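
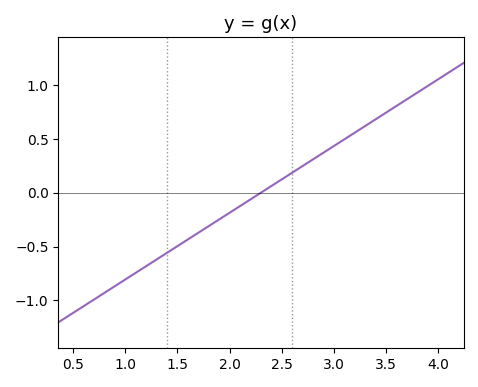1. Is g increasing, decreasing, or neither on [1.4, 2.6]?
increasing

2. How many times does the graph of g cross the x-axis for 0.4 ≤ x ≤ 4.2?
1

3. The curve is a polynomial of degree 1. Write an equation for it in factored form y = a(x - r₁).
y = 0.62(x - 2.3)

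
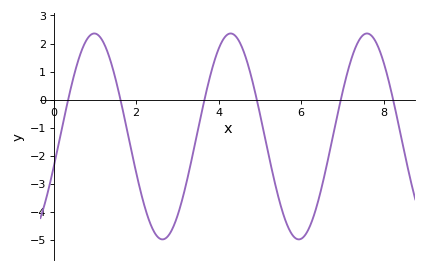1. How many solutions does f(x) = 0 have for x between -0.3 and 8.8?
6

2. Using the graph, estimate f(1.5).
0.7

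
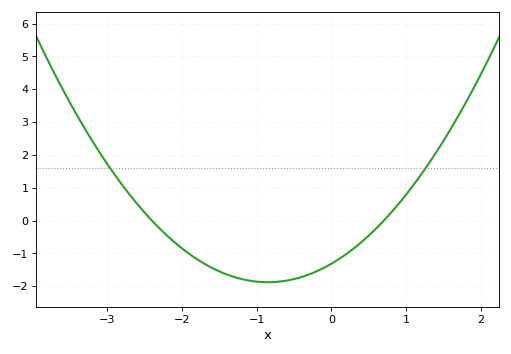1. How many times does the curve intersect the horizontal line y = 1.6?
2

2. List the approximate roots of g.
-2.4, 0.7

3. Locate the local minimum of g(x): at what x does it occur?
-0.8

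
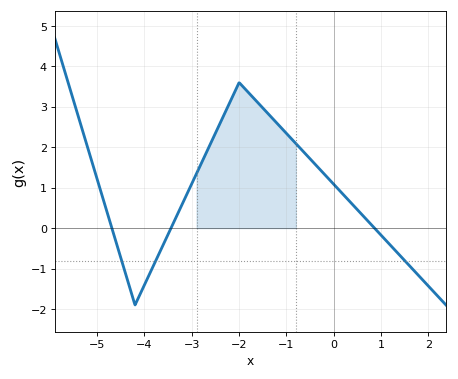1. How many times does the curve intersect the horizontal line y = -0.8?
3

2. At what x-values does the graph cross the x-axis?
-4.6, -3.4, 0.8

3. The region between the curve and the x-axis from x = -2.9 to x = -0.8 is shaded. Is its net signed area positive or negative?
positive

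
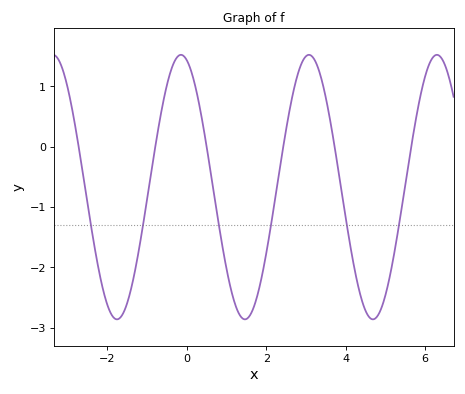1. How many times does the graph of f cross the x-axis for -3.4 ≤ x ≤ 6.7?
6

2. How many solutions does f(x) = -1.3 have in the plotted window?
6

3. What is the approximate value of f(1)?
-2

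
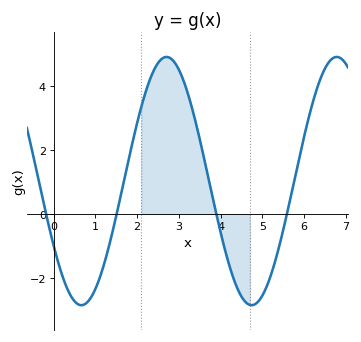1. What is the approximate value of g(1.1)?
-2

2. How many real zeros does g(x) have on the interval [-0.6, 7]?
4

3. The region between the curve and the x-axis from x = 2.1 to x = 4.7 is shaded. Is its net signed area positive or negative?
positive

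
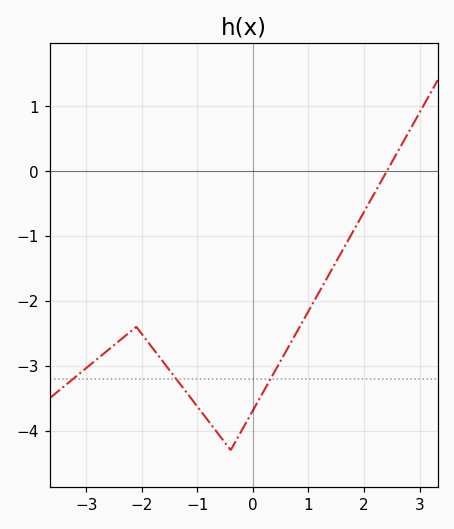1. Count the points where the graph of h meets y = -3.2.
3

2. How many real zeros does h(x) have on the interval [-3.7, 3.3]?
1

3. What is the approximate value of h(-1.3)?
-3.29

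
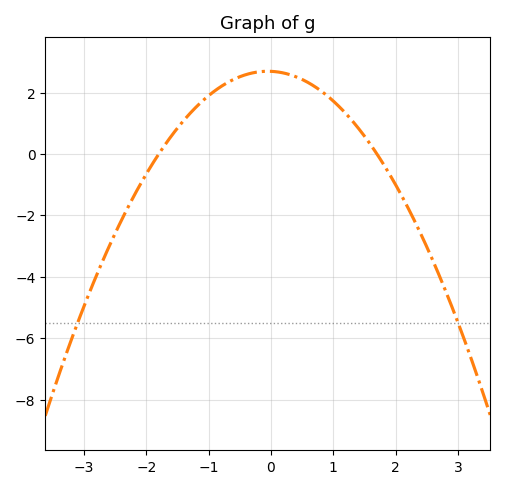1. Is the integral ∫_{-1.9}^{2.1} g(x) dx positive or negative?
positive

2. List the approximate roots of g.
-1.8, 1.7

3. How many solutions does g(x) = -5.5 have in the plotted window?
2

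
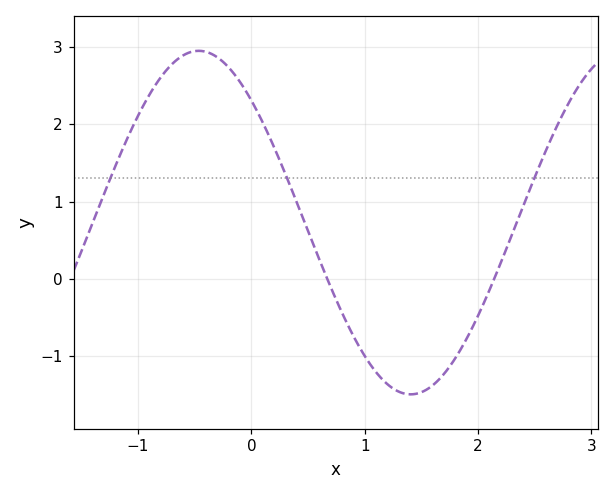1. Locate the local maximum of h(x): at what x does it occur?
-0.465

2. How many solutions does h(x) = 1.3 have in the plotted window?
3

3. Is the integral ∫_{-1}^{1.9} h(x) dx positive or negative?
positive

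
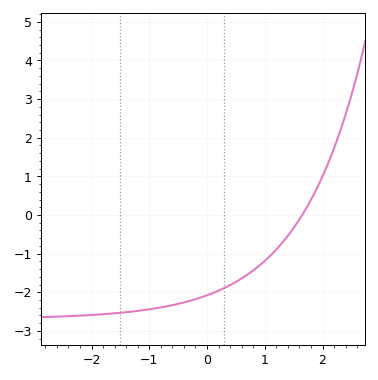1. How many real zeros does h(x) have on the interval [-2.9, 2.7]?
1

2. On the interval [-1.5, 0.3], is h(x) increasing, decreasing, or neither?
increasing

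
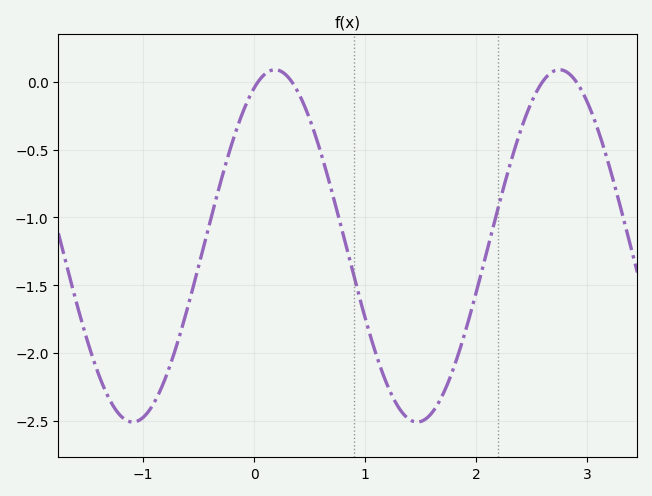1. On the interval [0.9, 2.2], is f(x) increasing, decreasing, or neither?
neither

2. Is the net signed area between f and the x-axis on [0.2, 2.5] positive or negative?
negative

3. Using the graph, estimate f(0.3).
0.041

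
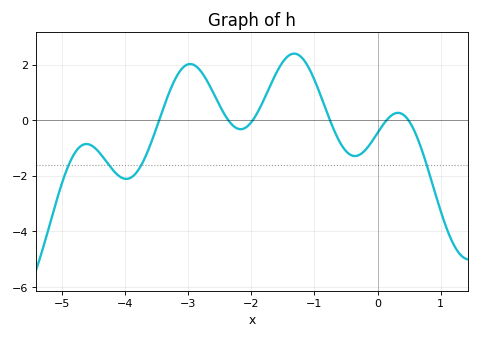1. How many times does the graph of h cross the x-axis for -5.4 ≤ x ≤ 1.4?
6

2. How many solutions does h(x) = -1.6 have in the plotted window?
4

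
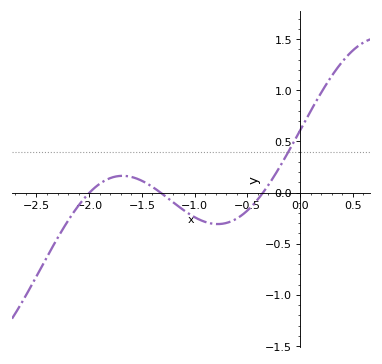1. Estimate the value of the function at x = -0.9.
-0.287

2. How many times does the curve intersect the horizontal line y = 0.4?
1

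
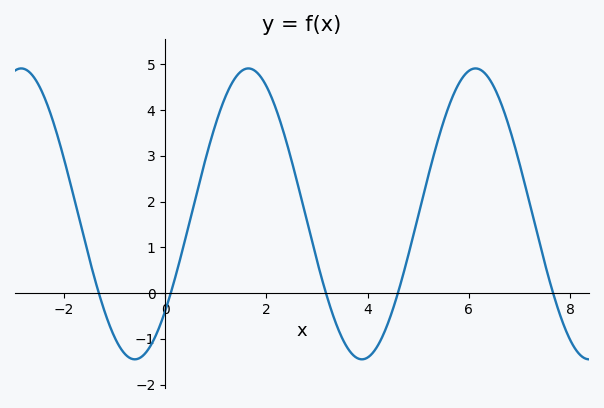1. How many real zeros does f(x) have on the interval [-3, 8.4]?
5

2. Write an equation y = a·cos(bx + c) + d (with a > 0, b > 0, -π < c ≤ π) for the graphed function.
y = 3.18cos(1.4x - 2.3) + 1.73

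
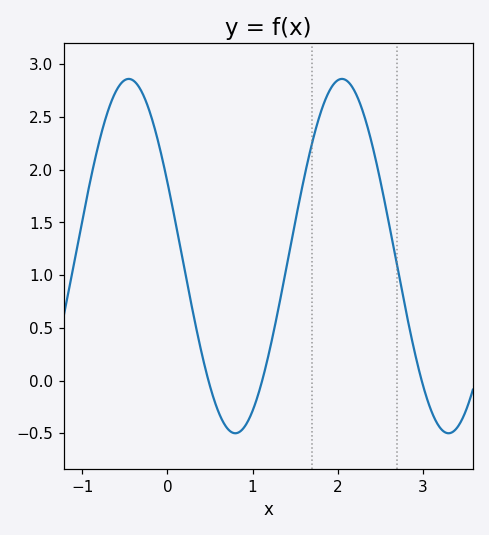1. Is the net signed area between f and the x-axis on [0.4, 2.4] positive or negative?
positive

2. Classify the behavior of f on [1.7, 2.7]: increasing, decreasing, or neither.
neither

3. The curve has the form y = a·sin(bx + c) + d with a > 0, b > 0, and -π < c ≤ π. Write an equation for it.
y = 1.68sin(2.5x + 2.7) + 1.18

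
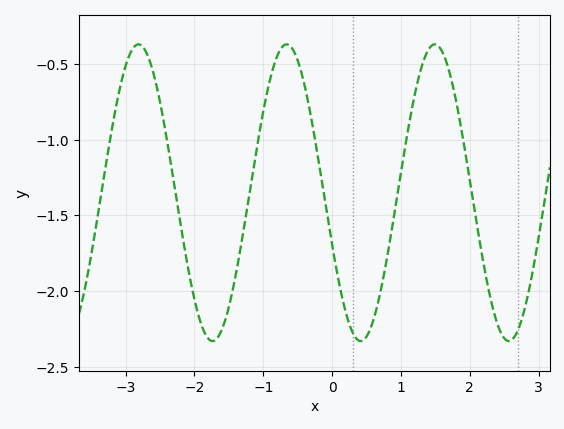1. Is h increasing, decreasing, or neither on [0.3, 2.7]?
neither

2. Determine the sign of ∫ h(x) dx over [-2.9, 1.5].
negative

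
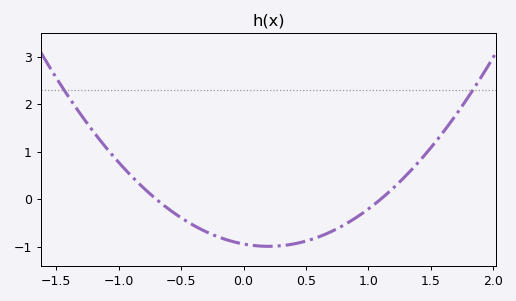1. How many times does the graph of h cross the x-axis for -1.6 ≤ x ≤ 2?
2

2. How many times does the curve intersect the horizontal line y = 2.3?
2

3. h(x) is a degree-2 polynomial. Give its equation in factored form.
y = 1.23(x + 0.7)(x - 1.1)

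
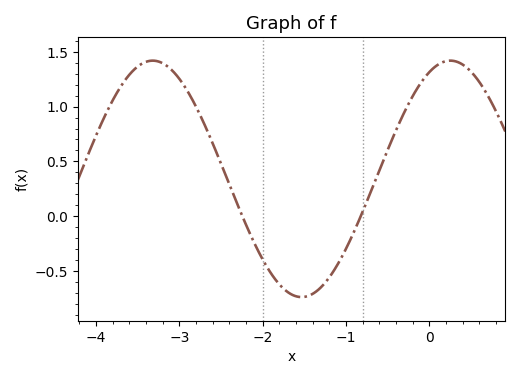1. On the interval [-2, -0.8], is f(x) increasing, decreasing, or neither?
neither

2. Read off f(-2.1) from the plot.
-0.247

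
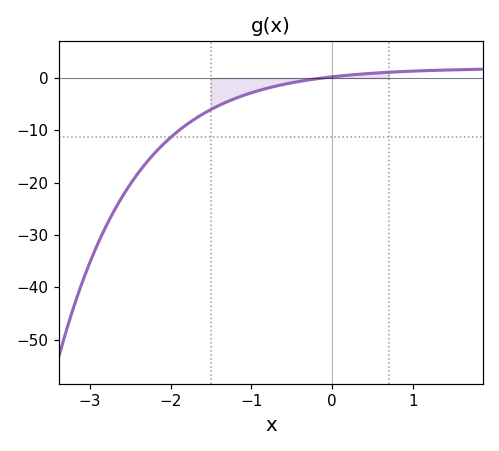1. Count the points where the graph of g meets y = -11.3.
1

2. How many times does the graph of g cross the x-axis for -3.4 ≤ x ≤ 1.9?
1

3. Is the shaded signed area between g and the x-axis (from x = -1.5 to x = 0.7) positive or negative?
negative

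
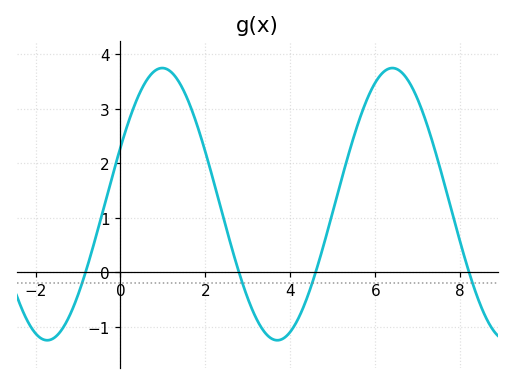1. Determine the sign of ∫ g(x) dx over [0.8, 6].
positive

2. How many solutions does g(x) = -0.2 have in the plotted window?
4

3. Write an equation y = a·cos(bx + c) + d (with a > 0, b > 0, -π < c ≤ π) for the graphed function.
y = 2.5cos(1.2x - 1.1) + 1.25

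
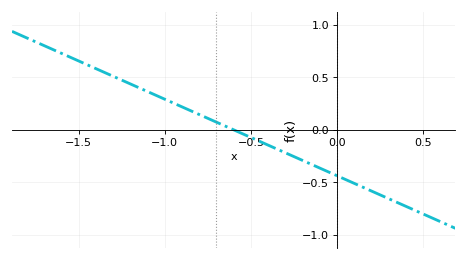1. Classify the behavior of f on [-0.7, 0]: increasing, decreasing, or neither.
decreasing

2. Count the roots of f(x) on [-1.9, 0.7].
1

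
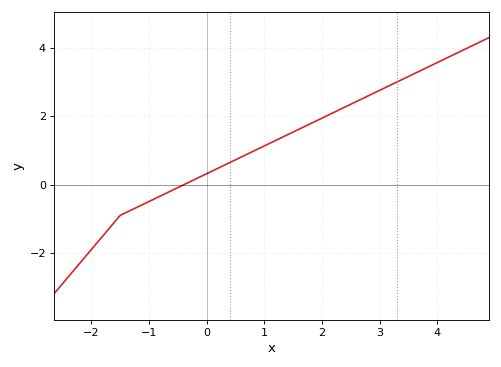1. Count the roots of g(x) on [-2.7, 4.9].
1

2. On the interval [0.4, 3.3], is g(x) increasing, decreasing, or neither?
increasing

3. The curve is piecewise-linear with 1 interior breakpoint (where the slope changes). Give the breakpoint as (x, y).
(-1.5, -0.9)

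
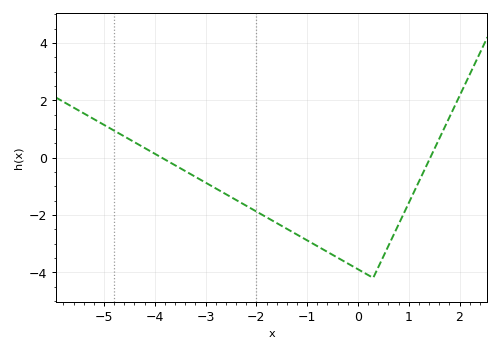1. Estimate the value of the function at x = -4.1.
0.233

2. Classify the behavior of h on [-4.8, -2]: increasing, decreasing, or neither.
decreasing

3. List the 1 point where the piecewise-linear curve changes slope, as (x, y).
(0.3, -4.2)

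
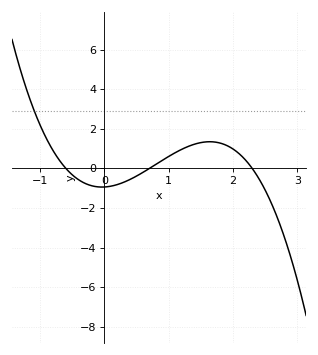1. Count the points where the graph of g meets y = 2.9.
1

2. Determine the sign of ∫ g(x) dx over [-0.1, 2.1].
positive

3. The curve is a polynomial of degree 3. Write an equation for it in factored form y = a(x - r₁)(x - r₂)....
y = -0.97(x + 0.6)(x - 0.7)(x - 2.3)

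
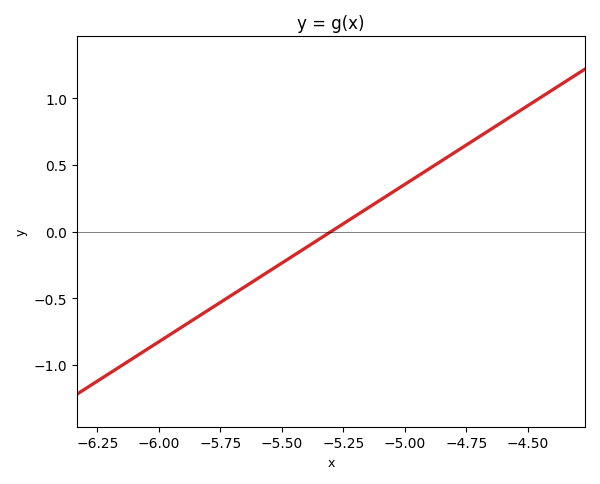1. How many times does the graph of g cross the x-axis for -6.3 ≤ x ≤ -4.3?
1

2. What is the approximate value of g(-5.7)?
-0.45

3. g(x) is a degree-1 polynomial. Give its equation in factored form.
y = 1.18(x + 5.3)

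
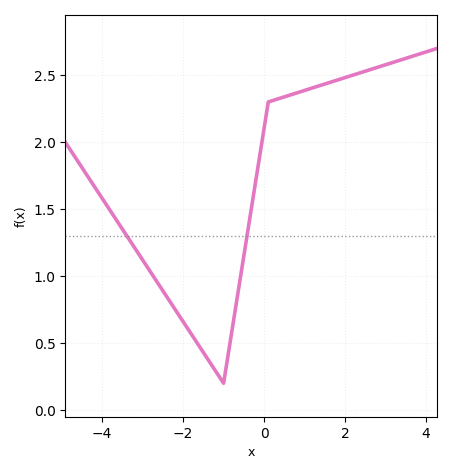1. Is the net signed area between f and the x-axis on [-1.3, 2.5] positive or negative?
positive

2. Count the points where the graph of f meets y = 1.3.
2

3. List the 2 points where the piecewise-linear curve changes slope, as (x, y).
(-1, 0.2); (0.1, 2.3)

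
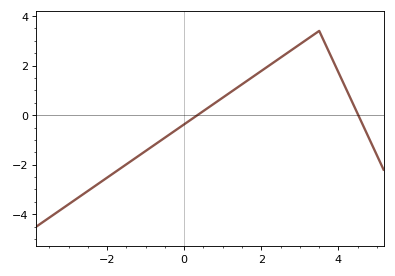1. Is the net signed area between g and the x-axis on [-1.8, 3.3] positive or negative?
positive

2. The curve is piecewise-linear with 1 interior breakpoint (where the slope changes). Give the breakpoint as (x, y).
(3.5, 3.4)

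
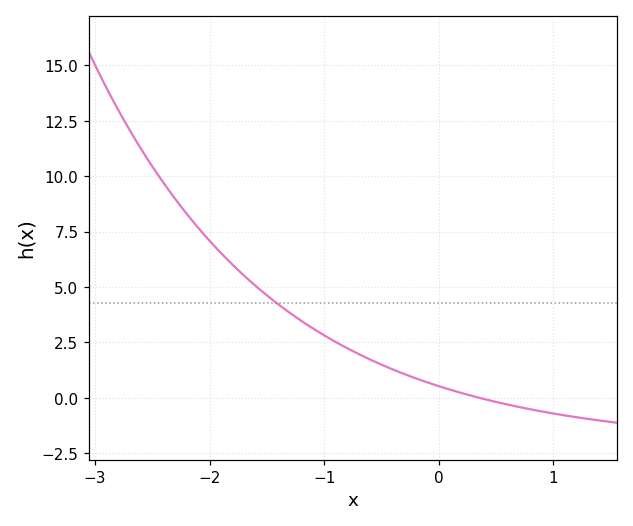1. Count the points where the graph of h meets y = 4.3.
1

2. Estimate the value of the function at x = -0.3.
1.08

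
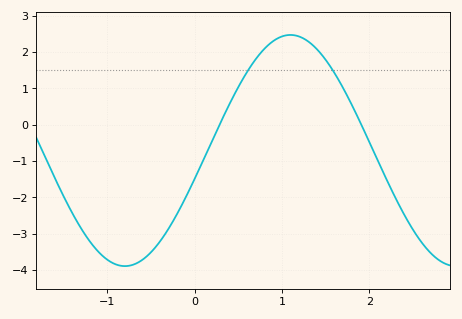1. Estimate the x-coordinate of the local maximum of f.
1.1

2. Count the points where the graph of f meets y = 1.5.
2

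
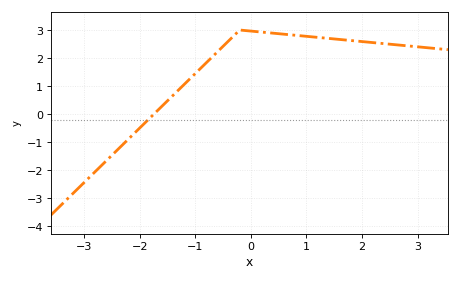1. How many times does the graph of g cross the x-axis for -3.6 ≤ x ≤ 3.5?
1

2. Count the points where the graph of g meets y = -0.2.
1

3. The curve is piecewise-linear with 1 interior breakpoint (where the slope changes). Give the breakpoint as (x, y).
(-0.2, 3)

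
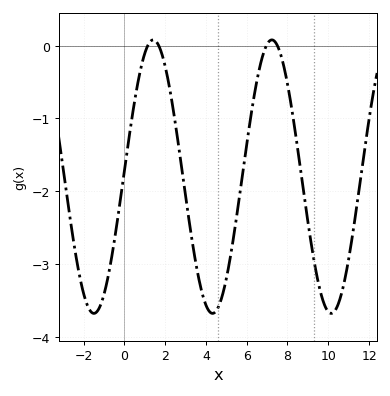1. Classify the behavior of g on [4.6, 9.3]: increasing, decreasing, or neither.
neither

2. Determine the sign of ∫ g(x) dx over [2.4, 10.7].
negative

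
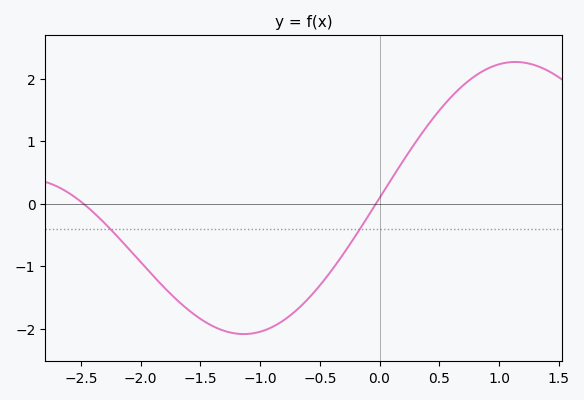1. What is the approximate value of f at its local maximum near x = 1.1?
2.3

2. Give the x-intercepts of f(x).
-2.5, 0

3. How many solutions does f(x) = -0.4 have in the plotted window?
2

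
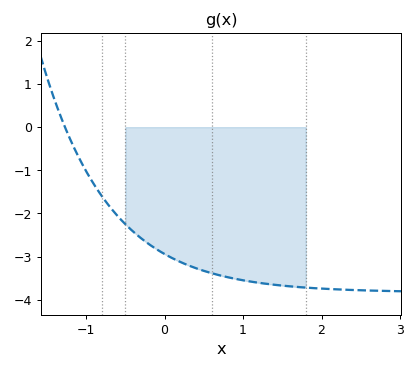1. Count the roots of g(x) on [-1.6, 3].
1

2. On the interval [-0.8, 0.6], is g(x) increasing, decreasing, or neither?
decreasing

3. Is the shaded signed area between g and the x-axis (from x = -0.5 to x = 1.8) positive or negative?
negative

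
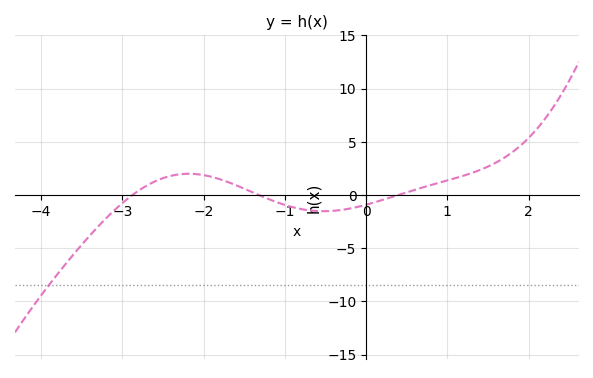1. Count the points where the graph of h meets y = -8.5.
1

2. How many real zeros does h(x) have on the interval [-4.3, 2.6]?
3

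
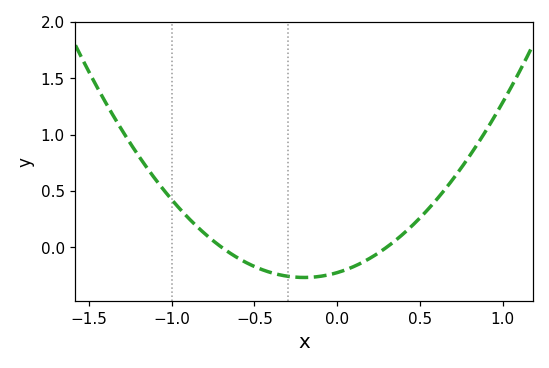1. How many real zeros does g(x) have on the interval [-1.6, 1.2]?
2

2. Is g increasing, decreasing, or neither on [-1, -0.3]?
decreasing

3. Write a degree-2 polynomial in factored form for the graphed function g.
y = 1.08(x + 0.7)(x - 0.3)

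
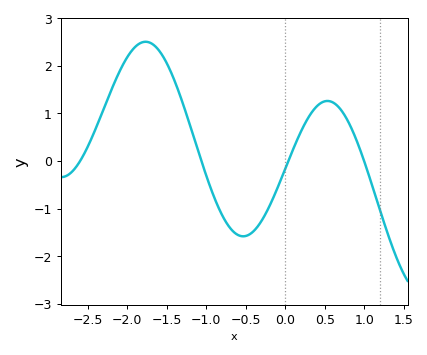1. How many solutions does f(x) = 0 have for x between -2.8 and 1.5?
4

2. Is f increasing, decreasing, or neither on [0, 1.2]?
neither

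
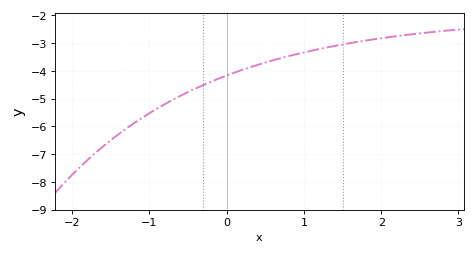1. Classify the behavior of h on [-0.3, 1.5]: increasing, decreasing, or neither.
increasing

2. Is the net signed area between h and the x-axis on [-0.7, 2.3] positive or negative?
negative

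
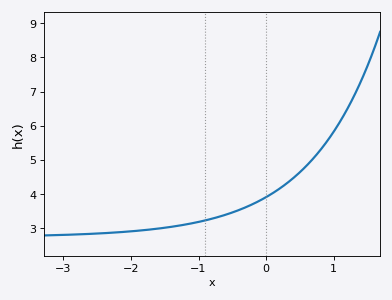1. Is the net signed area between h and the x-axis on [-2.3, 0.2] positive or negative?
positive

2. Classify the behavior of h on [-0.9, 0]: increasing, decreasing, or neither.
increasing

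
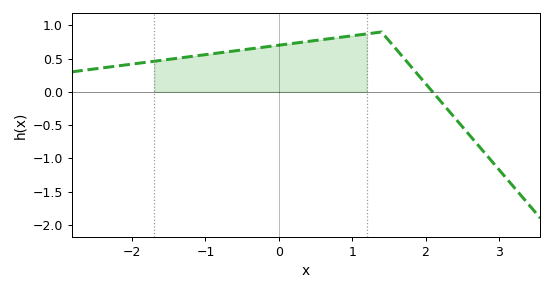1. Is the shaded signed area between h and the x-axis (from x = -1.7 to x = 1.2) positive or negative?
positive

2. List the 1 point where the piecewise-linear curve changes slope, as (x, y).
(1.4, 0.9)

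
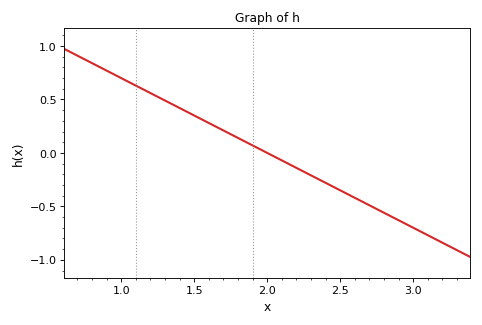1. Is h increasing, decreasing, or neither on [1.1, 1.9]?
decreasing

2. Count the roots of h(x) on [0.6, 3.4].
1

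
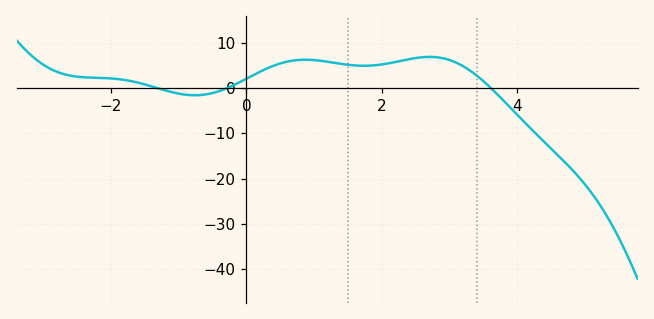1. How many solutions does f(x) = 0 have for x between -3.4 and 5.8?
3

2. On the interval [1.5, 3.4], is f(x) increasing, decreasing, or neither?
neither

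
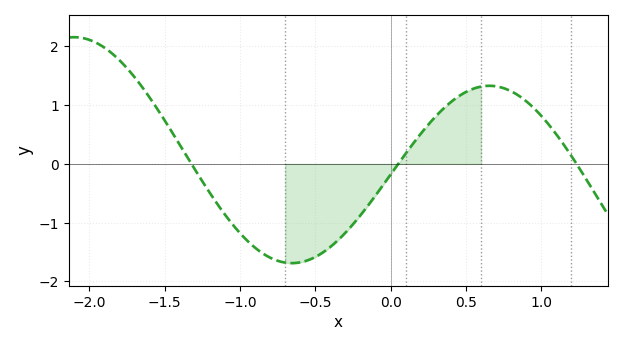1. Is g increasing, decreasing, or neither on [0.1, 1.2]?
neither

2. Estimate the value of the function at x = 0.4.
1.05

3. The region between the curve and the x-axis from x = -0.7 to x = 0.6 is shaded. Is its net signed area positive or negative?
negative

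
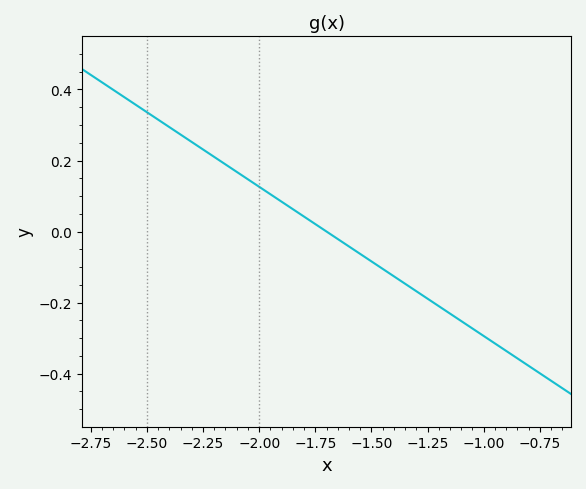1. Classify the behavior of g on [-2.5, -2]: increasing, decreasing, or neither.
decreasing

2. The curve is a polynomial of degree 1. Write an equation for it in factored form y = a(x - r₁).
y = -0.42(x + 1.7)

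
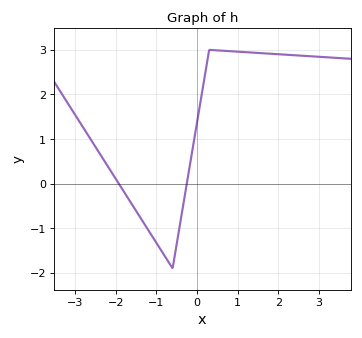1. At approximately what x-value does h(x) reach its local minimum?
-0.6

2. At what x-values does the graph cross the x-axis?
-1.92, -0.251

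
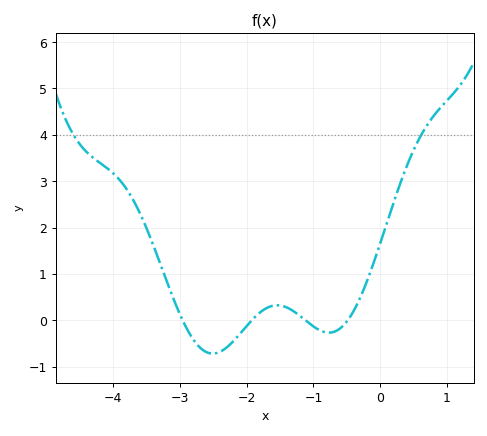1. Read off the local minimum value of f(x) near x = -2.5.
-0.717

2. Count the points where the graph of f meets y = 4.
2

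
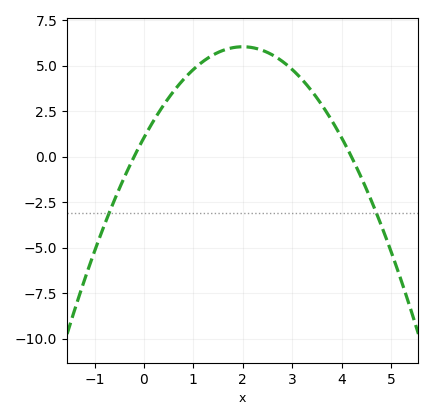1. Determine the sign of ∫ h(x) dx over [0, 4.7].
positive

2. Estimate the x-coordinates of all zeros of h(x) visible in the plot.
-0.2, 4.2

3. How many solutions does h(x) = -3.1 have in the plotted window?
2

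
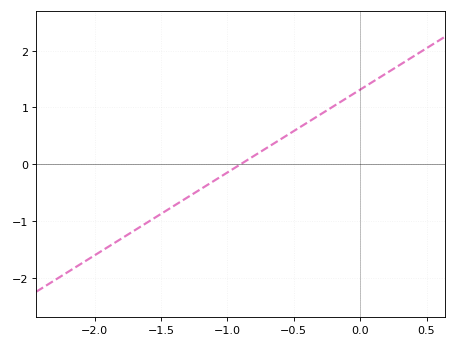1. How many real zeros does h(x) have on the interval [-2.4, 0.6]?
1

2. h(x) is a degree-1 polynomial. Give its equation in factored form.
y = 1.46(x + 0.9)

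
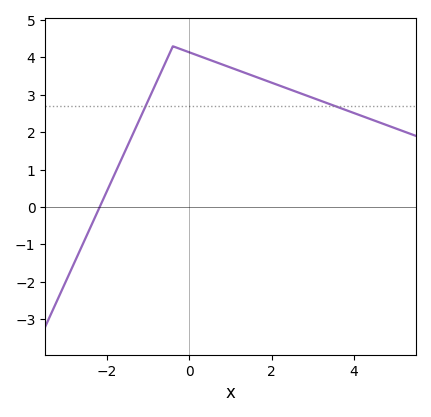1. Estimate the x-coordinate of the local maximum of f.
-0.4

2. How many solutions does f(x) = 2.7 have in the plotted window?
2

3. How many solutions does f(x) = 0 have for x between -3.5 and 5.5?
1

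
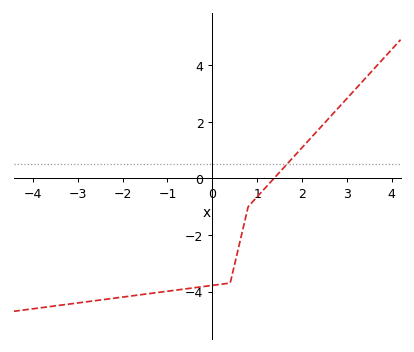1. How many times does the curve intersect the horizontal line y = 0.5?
1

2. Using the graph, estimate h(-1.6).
-4.2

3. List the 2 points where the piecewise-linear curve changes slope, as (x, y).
(0.4, -3.7); (0.8, -1)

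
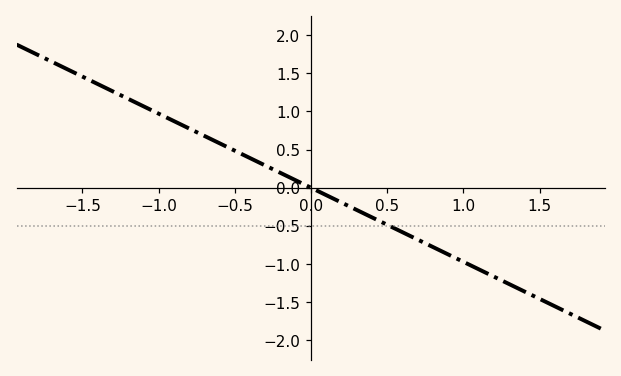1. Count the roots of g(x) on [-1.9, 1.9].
1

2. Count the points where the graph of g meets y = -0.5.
1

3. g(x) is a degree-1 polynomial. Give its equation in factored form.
y = -0.97(x - 0)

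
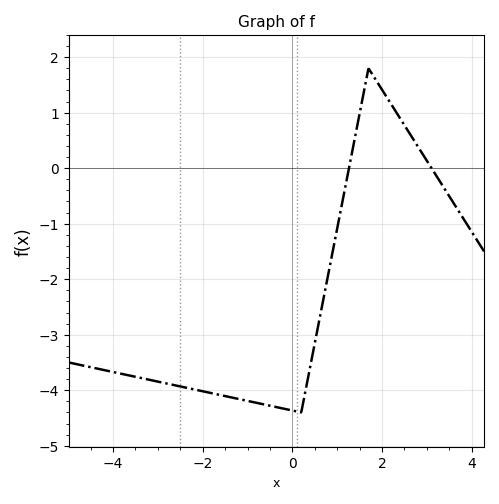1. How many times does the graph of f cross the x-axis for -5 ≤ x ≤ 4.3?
2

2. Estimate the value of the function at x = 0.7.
-2.3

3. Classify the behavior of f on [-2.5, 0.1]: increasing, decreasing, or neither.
decreasing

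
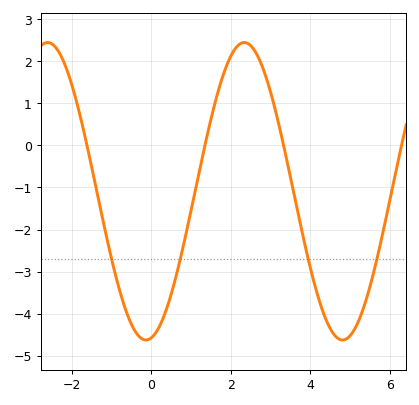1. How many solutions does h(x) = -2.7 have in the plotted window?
4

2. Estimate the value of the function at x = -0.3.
-4.6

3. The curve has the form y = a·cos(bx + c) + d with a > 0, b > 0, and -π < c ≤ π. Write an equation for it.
y = 3.54cos(1.3x - 3) - 1.09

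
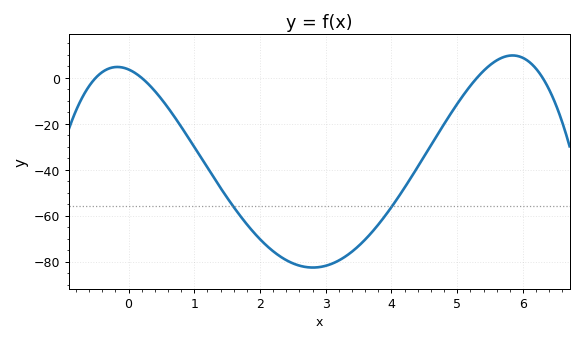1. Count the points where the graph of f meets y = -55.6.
2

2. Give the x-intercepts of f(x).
-0.5, 0.2, 5.3, 6.3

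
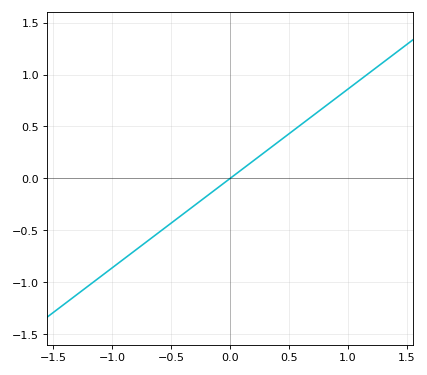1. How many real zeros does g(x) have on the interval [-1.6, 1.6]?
1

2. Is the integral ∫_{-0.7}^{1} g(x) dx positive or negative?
positive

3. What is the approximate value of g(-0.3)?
-0.258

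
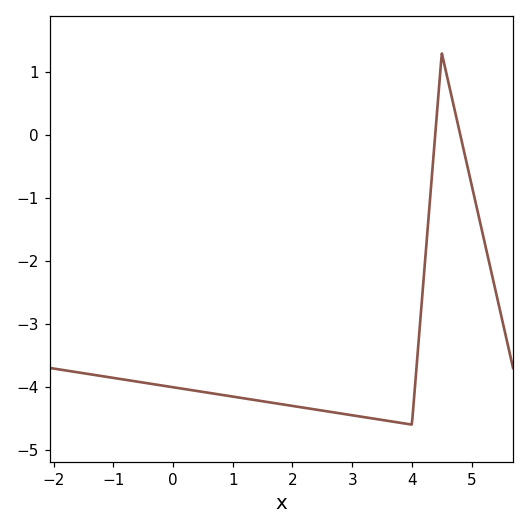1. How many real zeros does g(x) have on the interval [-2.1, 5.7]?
2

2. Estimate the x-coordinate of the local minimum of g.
4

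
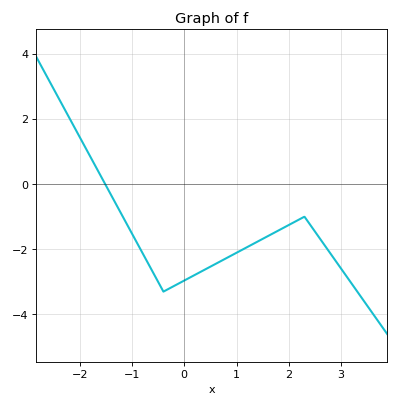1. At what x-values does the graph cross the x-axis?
-1.51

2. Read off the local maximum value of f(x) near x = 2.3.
-1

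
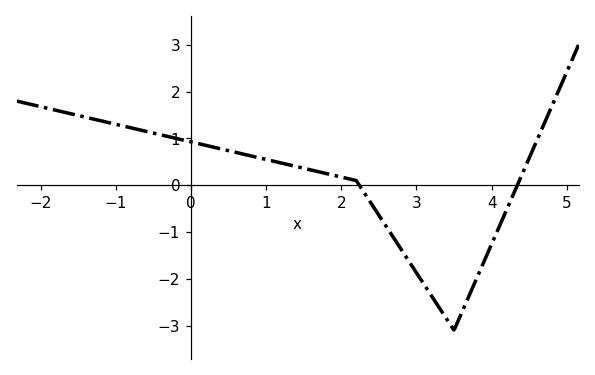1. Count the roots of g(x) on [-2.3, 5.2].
2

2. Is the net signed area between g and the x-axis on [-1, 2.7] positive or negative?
positive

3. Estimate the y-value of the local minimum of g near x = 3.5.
-3.1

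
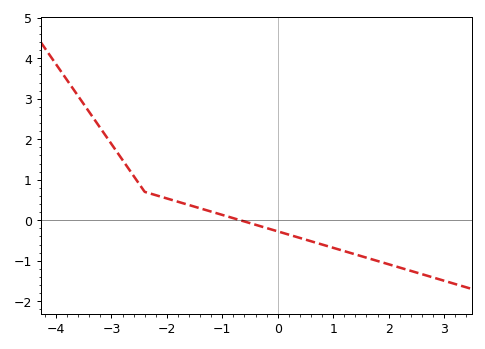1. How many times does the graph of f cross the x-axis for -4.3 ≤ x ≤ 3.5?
1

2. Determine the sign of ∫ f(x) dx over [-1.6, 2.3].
negative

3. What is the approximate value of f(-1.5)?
0.334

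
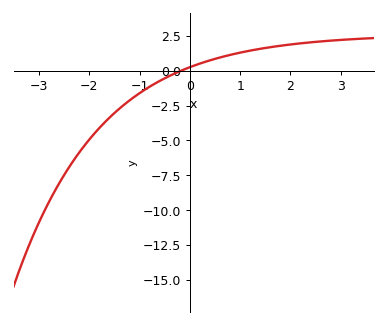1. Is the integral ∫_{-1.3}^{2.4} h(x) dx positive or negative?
positive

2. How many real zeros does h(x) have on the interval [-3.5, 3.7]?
1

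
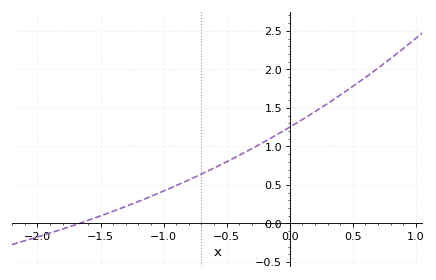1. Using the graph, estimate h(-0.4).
0.885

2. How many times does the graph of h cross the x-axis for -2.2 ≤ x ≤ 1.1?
1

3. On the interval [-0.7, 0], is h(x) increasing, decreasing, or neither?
increasing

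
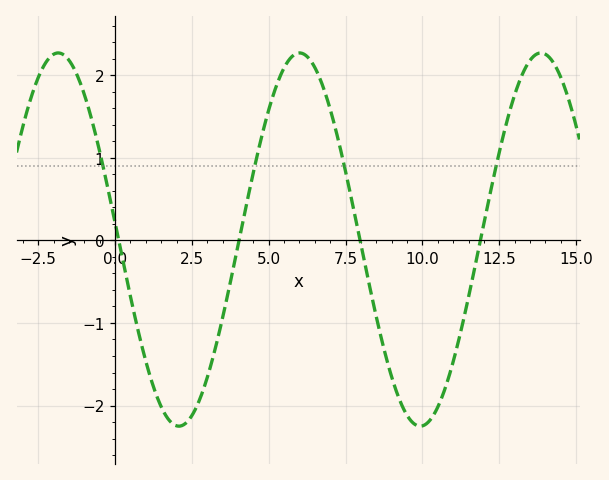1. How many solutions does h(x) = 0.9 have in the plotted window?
4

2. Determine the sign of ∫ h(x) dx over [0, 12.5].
negative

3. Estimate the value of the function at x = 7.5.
0.8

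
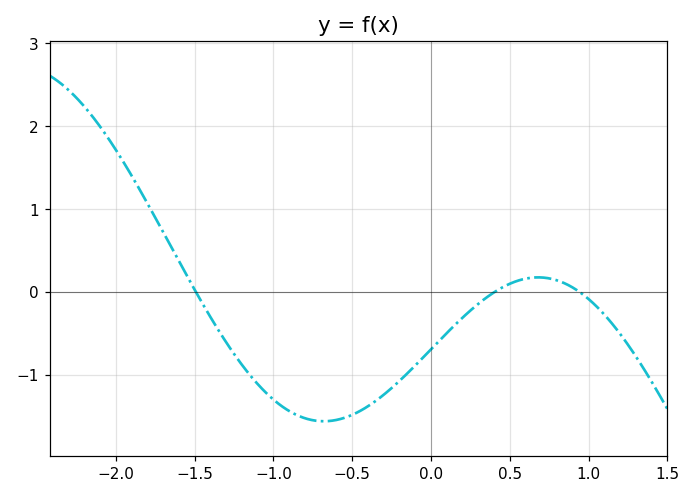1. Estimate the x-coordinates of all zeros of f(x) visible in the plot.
-1.5, 0.4, 0.9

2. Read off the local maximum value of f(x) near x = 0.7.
0.2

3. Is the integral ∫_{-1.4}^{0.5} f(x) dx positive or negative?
negative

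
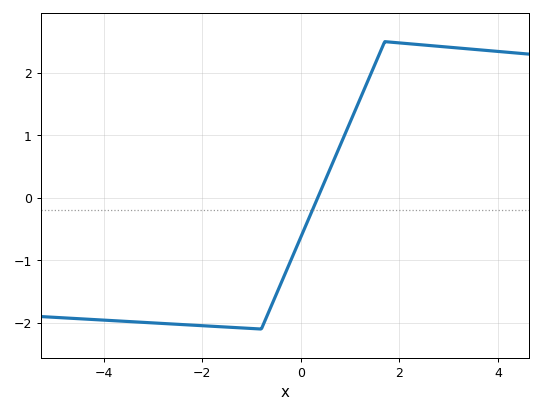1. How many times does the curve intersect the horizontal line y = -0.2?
1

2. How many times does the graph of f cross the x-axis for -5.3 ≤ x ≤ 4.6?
1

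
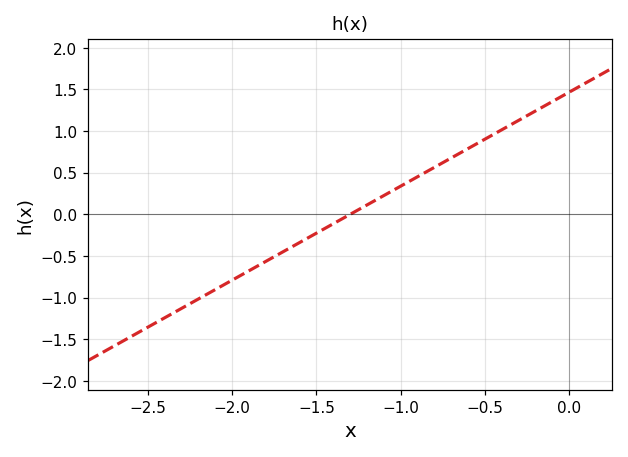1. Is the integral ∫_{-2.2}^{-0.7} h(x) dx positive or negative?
negative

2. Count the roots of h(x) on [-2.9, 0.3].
1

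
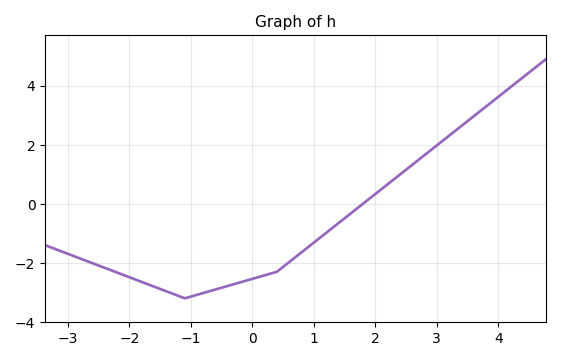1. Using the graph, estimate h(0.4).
-2.2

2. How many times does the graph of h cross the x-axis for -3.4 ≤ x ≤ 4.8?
1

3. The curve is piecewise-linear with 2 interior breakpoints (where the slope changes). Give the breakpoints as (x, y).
(-1.1, -3.2); (0.4, -2.3)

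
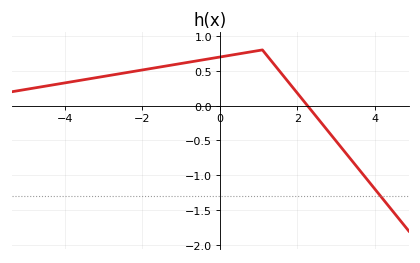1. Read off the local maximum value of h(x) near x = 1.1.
0.8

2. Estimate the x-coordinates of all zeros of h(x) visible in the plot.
2.26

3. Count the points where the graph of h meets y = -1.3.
1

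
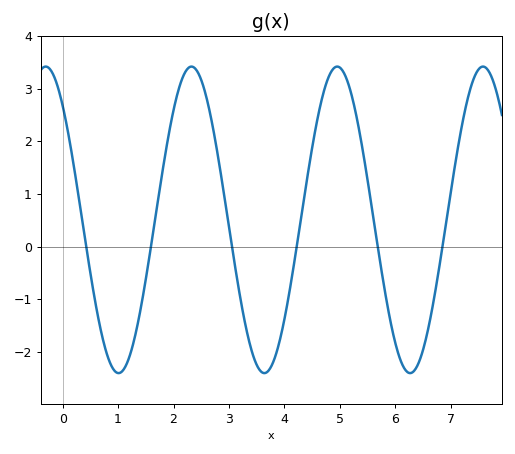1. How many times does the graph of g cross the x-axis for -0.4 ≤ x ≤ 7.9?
6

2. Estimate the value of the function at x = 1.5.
-0.616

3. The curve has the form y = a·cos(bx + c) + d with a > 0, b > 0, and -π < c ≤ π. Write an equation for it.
y = 2.91cos(2.39x + 0.73) + 0.51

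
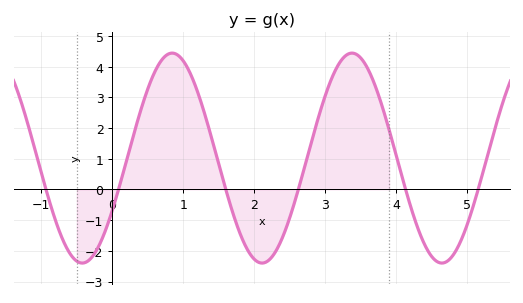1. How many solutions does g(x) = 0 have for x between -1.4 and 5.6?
6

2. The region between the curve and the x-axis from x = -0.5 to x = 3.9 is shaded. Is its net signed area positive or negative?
positive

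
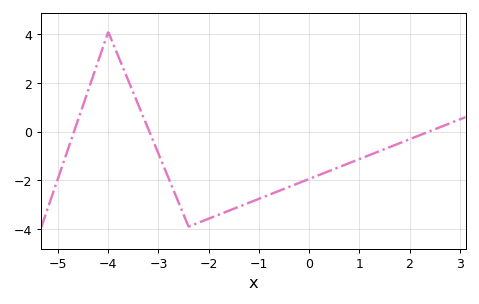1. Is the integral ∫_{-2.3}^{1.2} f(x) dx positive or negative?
negative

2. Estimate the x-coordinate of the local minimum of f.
-2.4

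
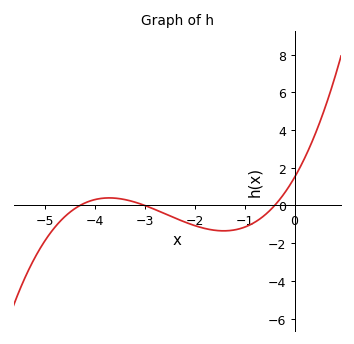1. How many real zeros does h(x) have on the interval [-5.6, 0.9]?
3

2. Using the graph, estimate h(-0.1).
1.06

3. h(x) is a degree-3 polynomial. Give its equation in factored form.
y = 0.29(x + 4.3)(x + 3)(x + 0.4)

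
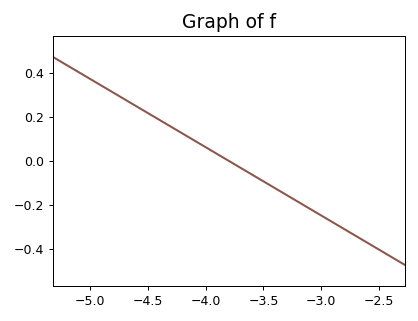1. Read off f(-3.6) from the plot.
-0.062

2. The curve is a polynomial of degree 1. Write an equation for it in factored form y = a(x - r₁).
y = -0.31(x + 3.8)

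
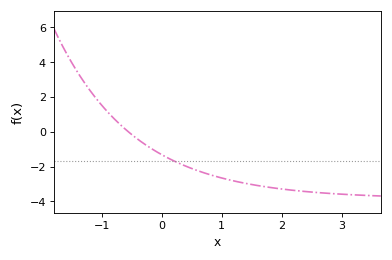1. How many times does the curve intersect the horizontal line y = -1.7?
1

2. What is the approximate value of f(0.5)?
-2.11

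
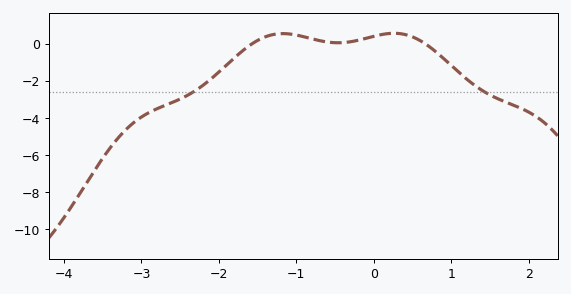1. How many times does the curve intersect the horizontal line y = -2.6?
2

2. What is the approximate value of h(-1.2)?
0.6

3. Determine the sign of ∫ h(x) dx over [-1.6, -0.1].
positive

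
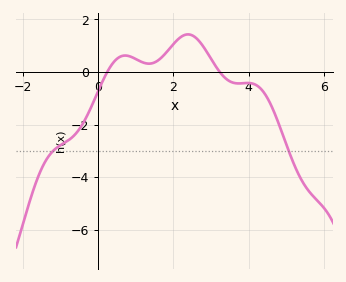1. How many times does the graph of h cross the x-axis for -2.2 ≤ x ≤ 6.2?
2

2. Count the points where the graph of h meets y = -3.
2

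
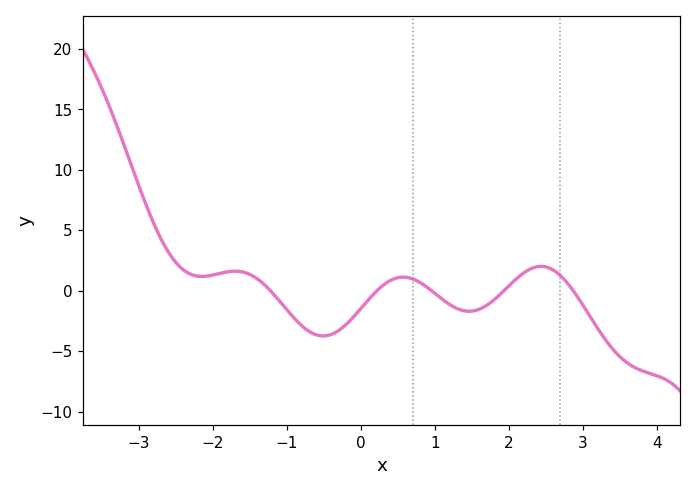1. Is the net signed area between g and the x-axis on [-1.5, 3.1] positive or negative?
negative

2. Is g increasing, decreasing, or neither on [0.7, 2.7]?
neither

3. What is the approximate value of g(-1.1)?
-0.856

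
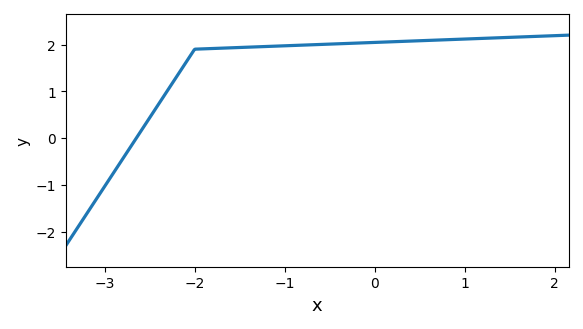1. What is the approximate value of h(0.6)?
2.1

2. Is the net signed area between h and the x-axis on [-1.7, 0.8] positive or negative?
positive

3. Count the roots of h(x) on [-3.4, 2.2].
1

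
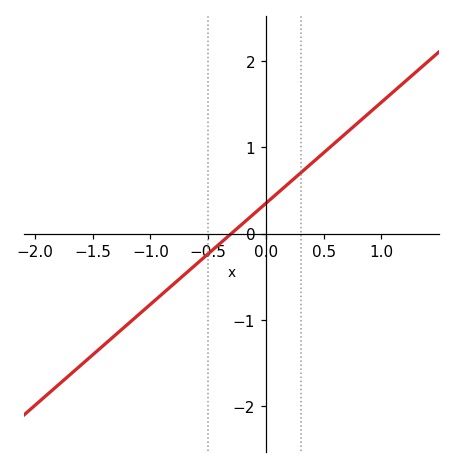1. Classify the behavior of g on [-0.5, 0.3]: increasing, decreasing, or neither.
increasing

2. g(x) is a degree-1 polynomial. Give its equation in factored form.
y = 1.17(x + 0.3)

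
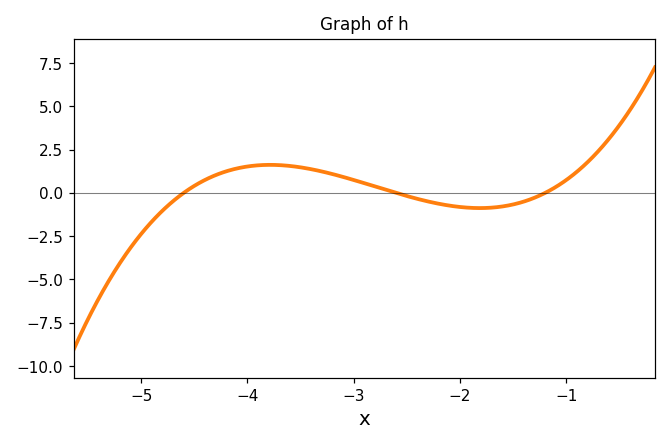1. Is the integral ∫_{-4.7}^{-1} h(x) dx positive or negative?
positive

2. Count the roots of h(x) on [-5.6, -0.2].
3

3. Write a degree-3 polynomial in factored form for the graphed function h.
y = 0.65(x + 4.6)(x + 2.6)(x + 1.2)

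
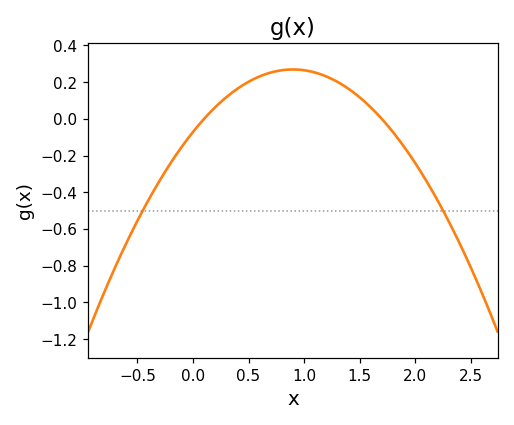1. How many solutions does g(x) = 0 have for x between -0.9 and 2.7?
2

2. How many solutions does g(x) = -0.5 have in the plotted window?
2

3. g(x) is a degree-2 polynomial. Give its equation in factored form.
y = -0.42(x - 0.1)(x - 1.7)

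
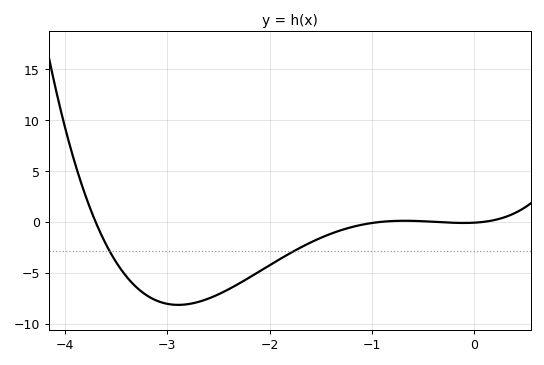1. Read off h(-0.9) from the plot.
0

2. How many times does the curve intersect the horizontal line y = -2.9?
2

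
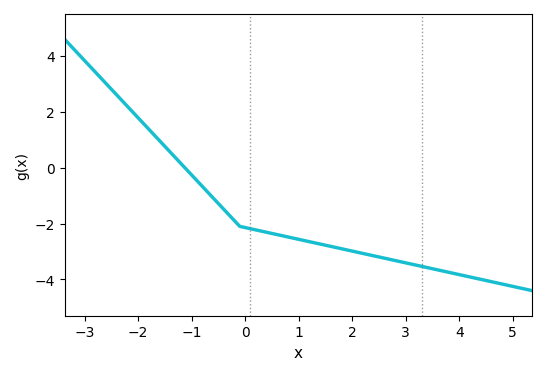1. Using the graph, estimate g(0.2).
-2.2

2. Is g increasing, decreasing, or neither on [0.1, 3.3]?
decreasing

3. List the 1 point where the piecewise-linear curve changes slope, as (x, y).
(-0.1, -2.1)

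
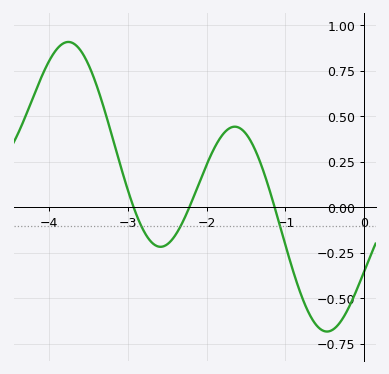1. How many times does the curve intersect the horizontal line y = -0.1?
3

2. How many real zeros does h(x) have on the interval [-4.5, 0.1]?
3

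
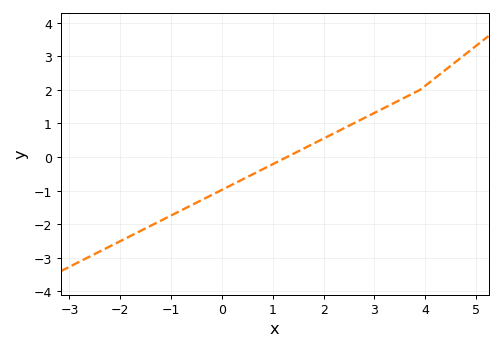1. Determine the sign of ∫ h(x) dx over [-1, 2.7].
negative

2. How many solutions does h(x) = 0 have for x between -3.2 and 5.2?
1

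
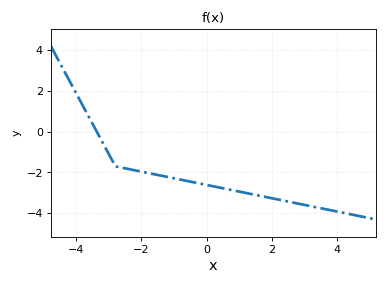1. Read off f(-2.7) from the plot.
-1.73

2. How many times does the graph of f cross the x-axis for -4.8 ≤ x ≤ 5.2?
1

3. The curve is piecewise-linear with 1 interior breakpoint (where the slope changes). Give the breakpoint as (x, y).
(-2.8, -1.7)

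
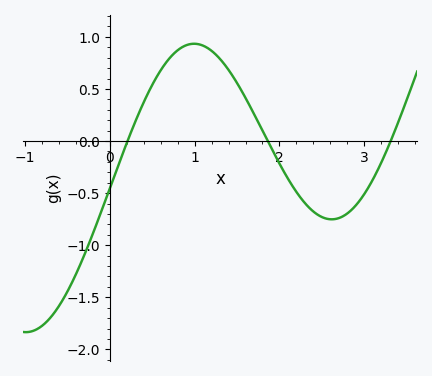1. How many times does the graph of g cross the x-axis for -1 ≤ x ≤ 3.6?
3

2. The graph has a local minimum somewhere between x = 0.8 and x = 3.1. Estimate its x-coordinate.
2.62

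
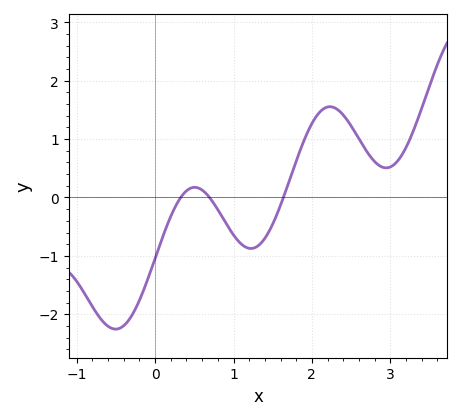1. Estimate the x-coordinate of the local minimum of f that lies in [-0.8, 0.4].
-0.504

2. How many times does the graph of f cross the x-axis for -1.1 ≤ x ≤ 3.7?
3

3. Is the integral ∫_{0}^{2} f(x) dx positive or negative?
negative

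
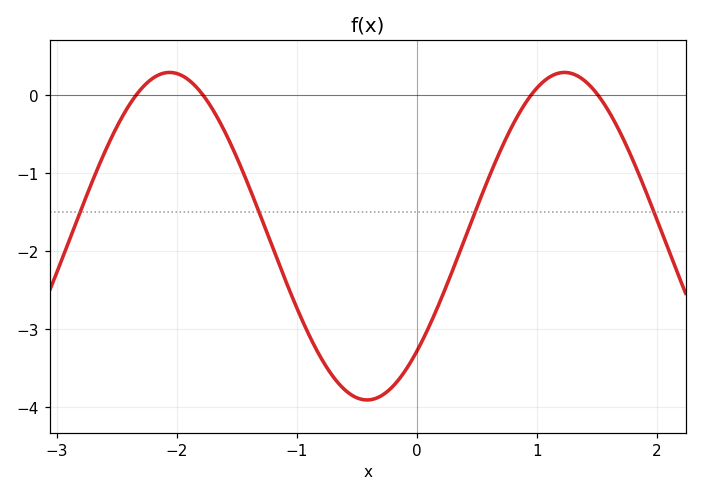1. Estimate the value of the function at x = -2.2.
0.2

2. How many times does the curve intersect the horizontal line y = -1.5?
4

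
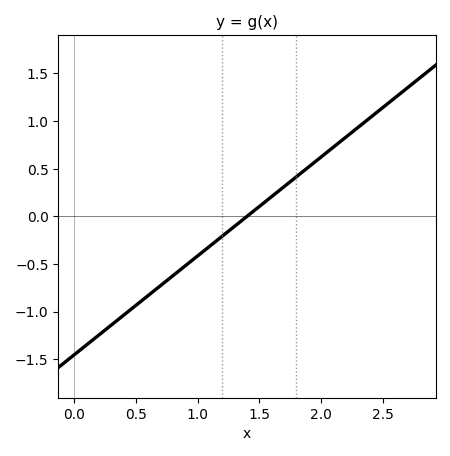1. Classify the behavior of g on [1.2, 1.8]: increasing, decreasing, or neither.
increasing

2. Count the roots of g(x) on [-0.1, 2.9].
1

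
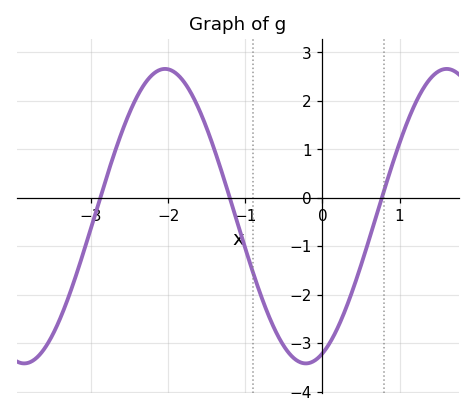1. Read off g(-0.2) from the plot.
-3.42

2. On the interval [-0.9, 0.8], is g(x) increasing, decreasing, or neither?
neither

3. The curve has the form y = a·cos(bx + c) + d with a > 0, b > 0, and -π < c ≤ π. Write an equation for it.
y = 3.04cos(1.72x - 2.77) - 0.38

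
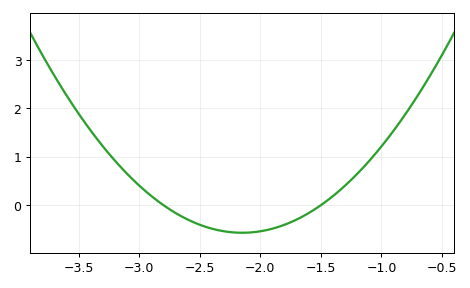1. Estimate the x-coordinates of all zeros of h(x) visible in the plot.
-2.8, -1.5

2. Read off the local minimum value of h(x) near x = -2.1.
-0.57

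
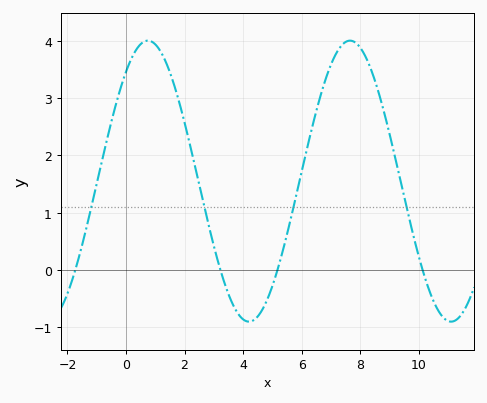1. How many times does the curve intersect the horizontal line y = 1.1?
4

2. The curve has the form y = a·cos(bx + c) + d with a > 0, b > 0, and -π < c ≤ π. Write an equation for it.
y = 2.45cos(0.91x - 0.68) + 1.55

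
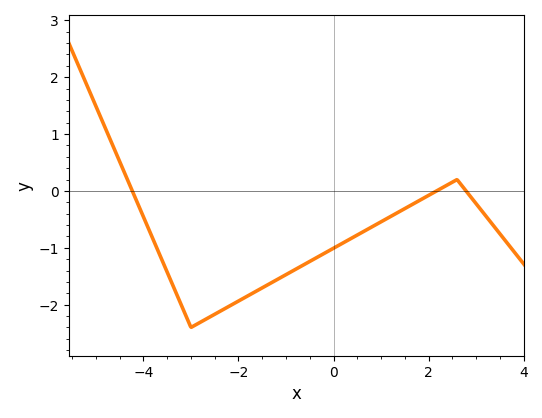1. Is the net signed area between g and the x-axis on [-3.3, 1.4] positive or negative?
negative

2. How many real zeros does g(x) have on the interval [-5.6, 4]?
3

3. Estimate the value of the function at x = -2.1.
-2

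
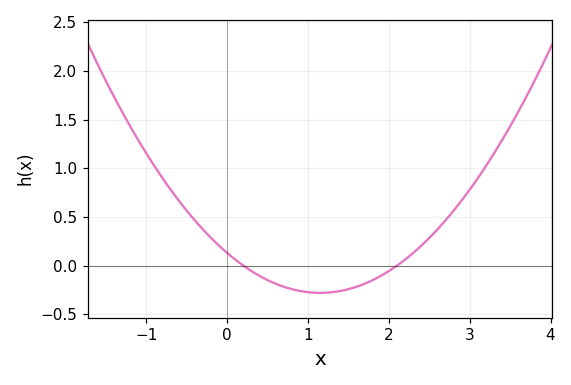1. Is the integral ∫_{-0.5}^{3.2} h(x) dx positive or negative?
positive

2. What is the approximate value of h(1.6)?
-0.2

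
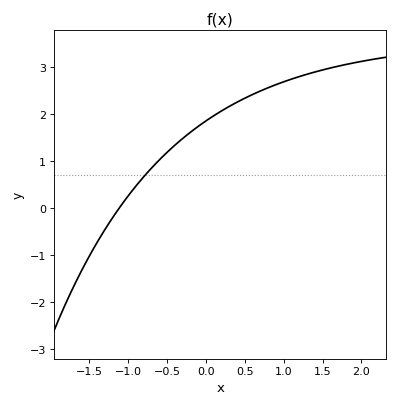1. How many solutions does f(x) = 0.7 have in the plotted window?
1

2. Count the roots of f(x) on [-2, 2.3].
1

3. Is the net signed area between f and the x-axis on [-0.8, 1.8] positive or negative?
positive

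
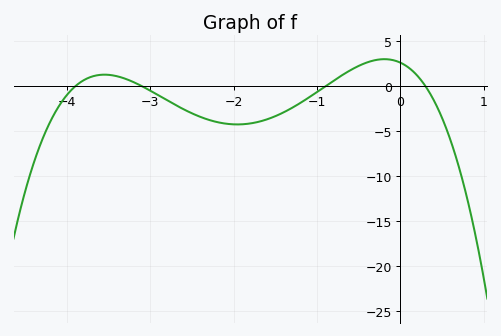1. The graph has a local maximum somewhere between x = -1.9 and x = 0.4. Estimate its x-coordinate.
-0.2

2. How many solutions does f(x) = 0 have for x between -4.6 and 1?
4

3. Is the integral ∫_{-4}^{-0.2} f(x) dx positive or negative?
negative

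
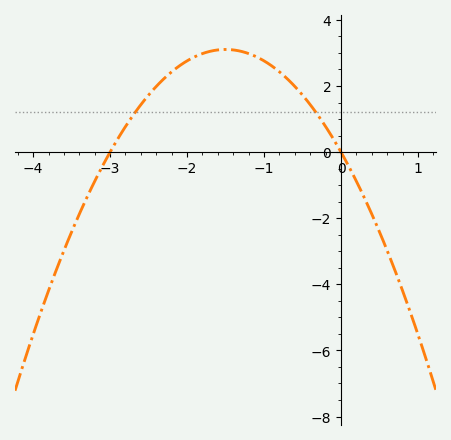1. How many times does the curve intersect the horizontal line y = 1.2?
2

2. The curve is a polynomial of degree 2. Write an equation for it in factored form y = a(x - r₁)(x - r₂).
y = -1.38(x + 3)(x - 0)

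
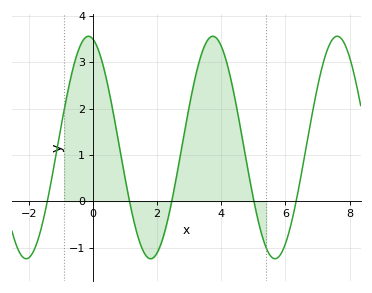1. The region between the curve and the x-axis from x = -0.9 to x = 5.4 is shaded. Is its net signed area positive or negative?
positive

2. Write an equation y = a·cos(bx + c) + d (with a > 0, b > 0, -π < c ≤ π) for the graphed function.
y = 2.4cos(1.62x + 0.232) + 1.16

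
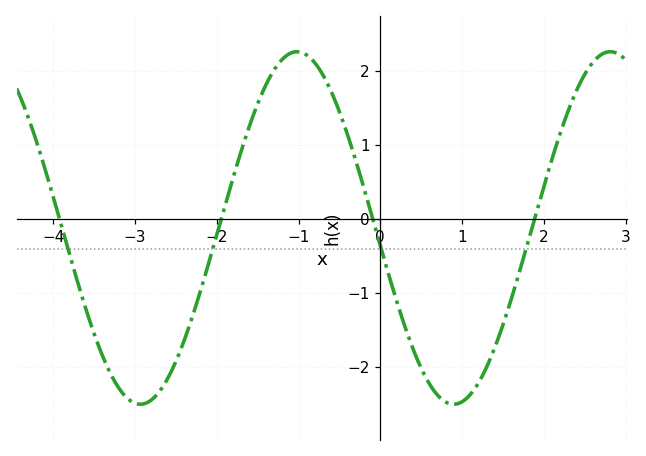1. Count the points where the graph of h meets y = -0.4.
4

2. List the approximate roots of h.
-3.9, -1.9, -0.1, 1.9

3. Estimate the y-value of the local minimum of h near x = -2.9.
-2.5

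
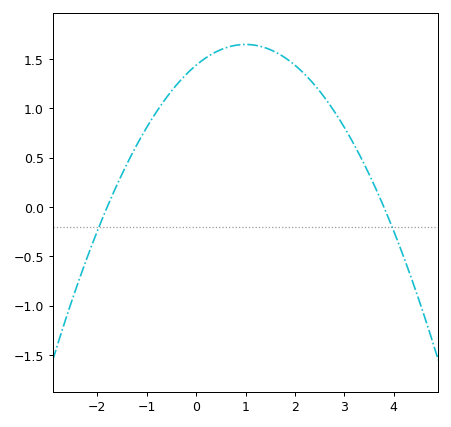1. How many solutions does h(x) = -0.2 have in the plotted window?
2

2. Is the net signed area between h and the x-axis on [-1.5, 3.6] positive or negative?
positive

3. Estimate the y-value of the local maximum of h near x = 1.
1.65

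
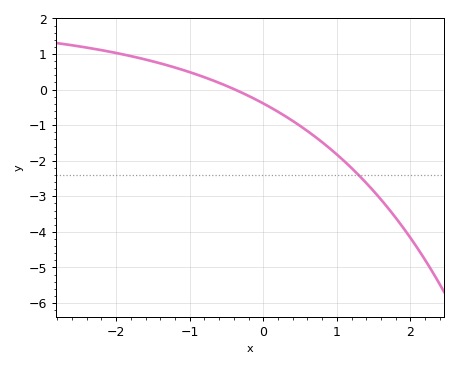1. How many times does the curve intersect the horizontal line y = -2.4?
1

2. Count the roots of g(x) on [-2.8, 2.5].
1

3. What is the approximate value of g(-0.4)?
0.014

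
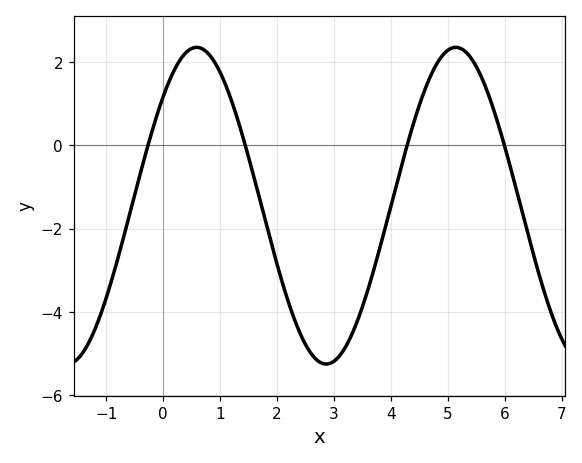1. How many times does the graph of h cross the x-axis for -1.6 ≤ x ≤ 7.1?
4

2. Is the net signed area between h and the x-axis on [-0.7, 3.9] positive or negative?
negative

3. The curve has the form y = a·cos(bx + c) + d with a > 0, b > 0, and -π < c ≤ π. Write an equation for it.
y = 3.8cos(1.38x - 0.812) - 1.45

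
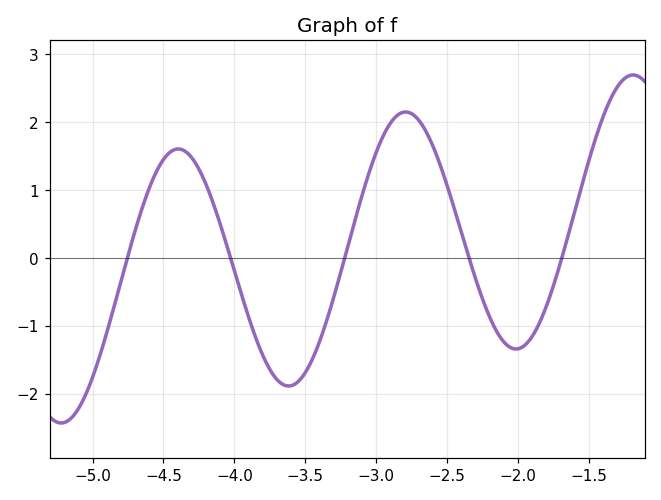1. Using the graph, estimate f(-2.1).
-1.2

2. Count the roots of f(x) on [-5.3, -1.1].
5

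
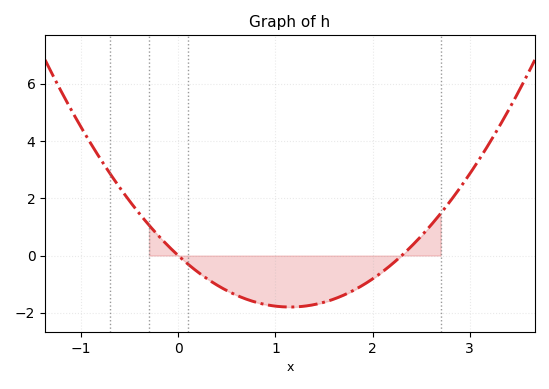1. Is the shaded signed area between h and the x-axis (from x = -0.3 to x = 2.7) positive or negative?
negative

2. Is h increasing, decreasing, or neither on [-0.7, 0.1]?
decreasing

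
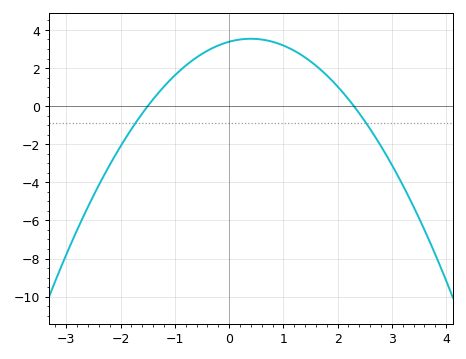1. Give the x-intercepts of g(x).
-1.5, 2.3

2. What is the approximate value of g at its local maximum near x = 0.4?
3.54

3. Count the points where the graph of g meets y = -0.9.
2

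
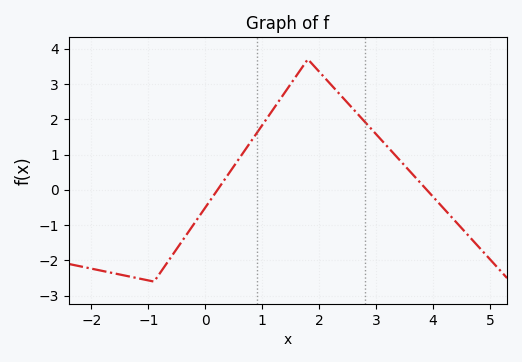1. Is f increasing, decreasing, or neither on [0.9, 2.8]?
neither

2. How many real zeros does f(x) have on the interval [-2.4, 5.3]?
2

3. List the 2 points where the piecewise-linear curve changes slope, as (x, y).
(-0.9, -2.6); (1.8, 3.7)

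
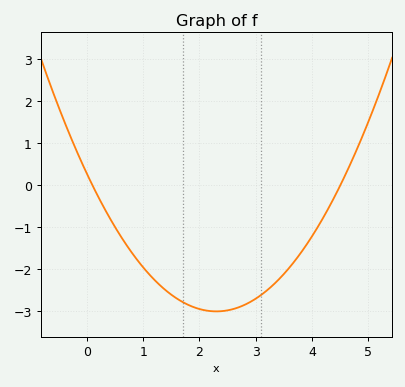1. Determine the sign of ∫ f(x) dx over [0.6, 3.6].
negative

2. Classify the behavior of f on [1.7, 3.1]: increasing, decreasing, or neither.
neither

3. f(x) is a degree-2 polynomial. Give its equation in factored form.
y = 0.62(x - 0.1)(x - 4.5)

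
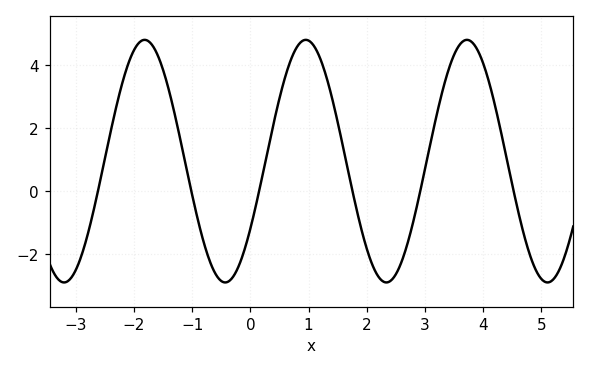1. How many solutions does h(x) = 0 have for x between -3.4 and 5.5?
6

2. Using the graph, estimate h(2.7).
-1.6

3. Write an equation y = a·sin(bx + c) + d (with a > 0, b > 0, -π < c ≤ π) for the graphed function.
y = 3.86sin(2.3x - 0.59) + 0.95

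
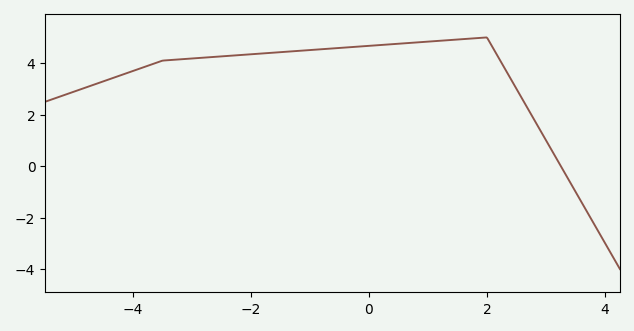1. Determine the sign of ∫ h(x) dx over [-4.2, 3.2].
positive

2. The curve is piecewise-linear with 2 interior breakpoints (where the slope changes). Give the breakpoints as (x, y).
(-3.5, 4.1); (2, 5)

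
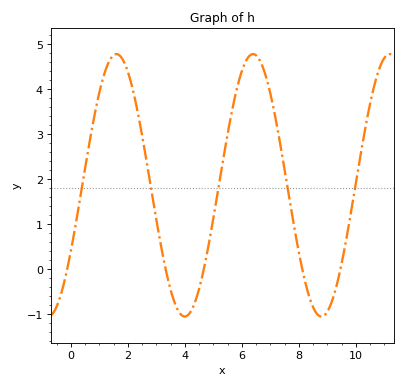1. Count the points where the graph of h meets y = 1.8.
5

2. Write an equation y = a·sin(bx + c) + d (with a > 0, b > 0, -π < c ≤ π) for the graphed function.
y = 2.91sin(1.31x - 0.52) + 1.86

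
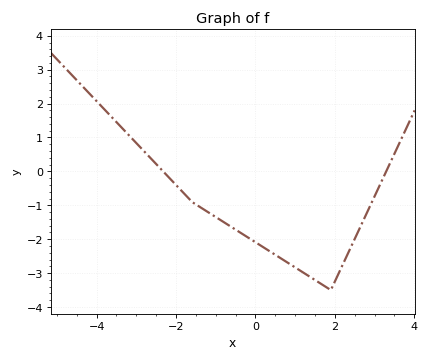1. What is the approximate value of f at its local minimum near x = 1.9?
-3.5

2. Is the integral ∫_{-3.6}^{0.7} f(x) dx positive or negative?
negative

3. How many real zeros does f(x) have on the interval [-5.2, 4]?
2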